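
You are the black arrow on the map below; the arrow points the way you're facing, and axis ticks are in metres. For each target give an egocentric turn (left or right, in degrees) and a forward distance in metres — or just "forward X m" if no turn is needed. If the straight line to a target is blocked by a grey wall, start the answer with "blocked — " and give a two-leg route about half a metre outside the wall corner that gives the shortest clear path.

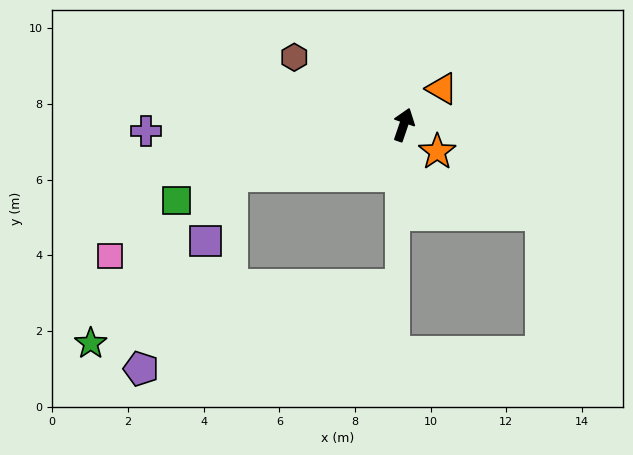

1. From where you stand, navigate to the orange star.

turn right 110°, forward 1.1 m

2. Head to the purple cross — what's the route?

turn left 110°, forward 6.8 m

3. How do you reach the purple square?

blocked — turn left 125°, forward 4.7 m, then turn left 52°, forward 1.9 m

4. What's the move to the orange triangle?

turn right 28°, forward 1.4 m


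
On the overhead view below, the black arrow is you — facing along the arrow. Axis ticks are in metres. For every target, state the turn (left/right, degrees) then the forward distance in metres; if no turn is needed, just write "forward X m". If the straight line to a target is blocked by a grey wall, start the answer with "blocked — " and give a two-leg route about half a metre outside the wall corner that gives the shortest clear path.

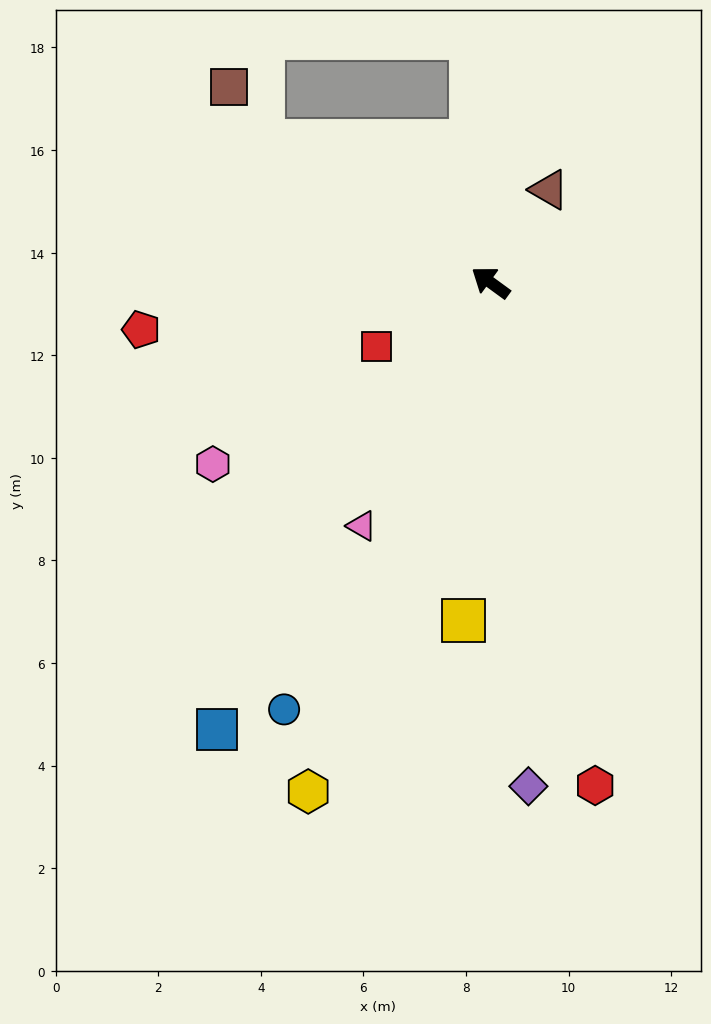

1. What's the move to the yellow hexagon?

turn left 106°, forward 10.5 m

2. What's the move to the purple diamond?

turn left 130°, forward 9.8 m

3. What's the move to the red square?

turn left 65°, forward 2.5 m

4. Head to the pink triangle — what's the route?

turn left 98°, forward 5.4 m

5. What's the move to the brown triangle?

turn right 86°, forward 2.1 m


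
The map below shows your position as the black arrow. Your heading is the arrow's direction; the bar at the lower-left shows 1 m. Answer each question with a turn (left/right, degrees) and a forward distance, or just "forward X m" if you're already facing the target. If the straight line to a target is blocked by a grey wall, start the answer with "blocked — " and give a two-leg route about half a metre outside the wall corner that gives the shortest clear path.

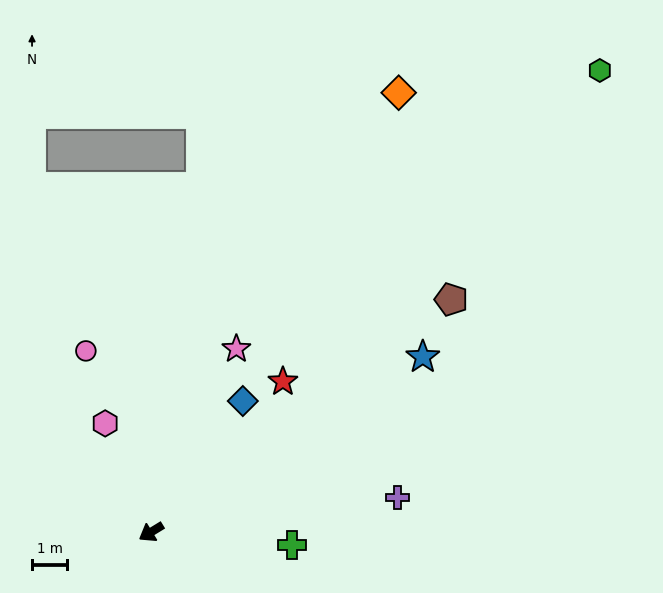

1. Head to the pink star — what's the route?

turn right 146°, forward 5.7 m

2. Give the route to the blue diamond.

turn right 156°, forward 4.5 m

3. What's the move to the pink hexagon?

turn right 99°, forward 3.3 m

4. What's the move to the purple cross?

turn left 157°, forward 7.0 m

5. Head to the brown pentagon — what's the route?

turn right 174°, forward 10.7 m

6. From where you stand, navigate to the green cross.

turn left 143°, forward 4.0 m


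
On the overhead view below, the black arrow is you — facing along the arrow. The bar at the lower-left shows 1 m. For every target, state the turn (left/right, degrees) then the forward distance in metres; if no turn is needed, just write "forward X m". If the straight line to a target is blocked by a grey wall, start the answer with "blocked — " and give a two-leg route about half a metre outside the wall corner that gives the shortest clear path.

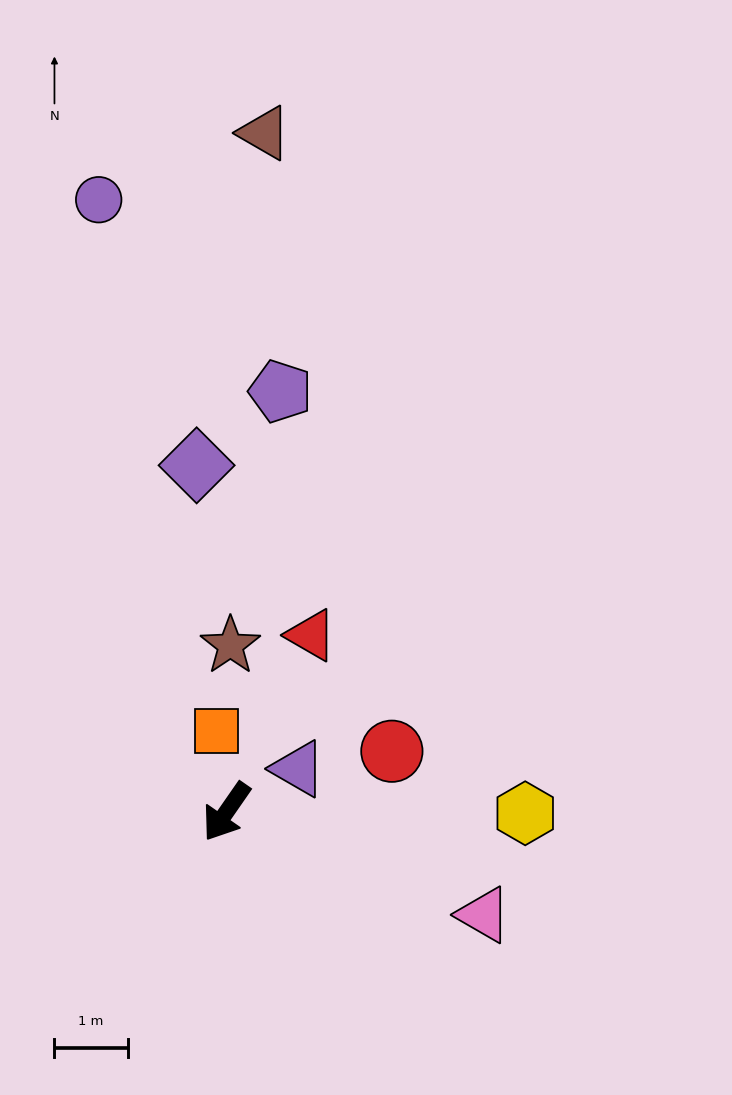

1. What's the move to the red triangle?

turn right 171°, forward 2.7 m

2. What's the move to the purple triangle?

turn left 156°, forward 1.1 m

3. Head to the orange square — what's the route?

turn right 138°, forward 1.1 m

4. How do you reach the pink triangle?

turn left 103°, forward 3.8 m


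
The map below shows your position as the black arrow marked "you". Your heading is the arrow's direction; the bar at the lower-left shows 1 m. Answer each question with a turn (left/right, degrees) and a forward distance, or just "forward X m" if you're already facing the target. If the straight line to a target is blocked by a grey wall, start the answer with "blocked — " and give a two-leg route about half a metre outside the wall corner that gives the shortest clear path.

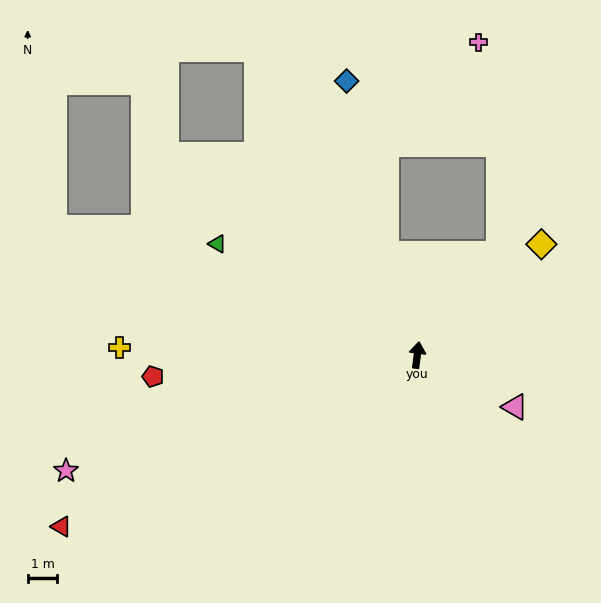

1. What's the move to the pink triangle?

turn right 111°, forward 3.7 m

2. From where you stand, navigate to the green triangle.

turn left 68°, forward 7.7 m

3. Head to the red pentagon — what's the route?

turn left 102°, forward 9.0 m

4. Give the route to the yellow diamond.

turn right 41°, forward 5.6 m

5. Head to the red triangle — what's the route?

turn left 123°, forward 13.4 m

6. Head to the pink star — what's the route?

turn left 116°, forward 12.5 m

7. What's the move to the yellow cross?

turn left 96°, forward 10.1 m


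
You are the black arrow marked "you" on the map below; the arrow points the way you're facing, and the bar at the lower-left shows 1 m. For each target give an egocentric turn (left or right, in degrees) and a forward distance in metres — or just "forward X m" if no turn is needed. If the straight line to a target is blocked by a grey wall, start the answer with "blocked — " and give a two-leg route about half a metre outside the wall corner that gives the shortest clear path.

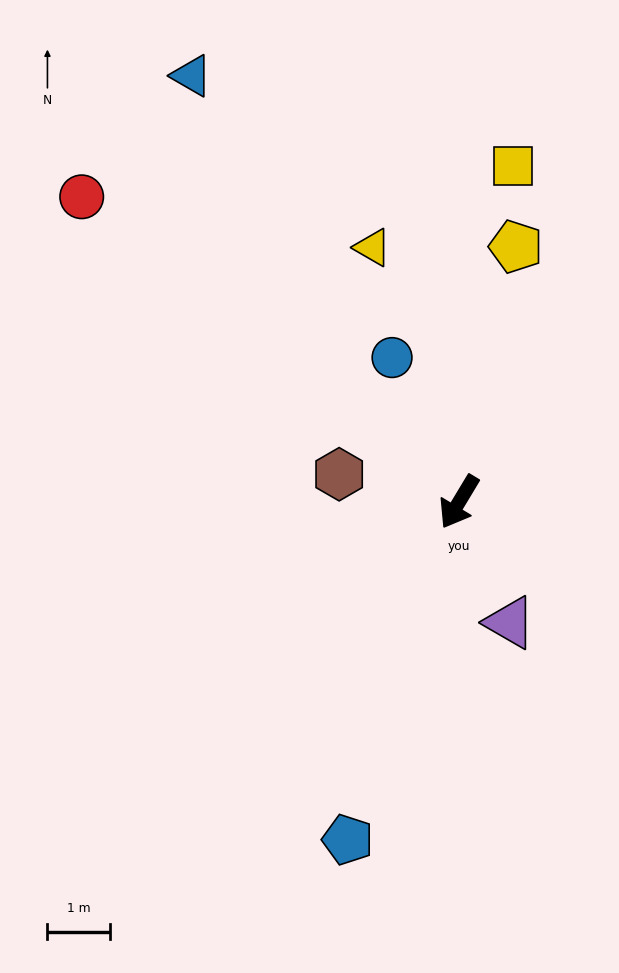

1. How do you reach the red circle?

turn right 98°, forward 7.7 m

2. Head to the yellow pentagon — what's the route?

turn right 161°, forward 4.2 m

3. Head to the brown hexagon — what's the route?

turn right 72°, forward 2.0 m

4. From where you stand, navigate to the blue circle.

turn right 124°, forward 2.5 m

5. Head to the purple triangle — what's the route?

turn left 54°, forward 2.1 m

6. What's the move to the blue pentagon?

turn left 13°, forward 5.7 m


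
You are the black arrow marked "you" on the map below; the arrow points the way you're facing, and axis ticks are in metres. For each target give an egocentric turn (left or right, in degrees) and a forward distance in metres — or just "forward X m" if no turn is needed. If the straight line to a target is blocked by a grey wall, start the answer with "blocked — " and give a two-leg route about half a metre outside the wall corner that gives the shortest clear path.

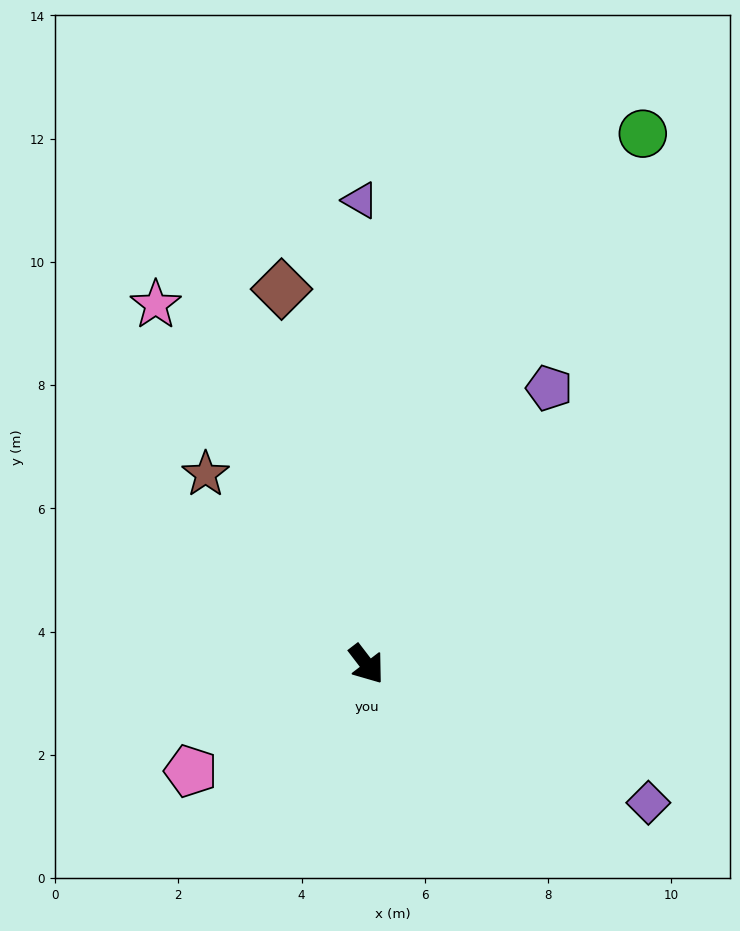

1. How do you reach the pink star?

turn left 173°, forward 6.8 m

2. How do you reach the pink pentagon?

turn right 96°, forward 3.3 m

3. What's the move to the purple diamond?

turn left 26°, forward 5.1 m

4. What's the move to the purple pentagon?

turn left 109°, forward 5.4 m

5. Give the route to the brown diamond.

turn left 155°, forward 6.2 m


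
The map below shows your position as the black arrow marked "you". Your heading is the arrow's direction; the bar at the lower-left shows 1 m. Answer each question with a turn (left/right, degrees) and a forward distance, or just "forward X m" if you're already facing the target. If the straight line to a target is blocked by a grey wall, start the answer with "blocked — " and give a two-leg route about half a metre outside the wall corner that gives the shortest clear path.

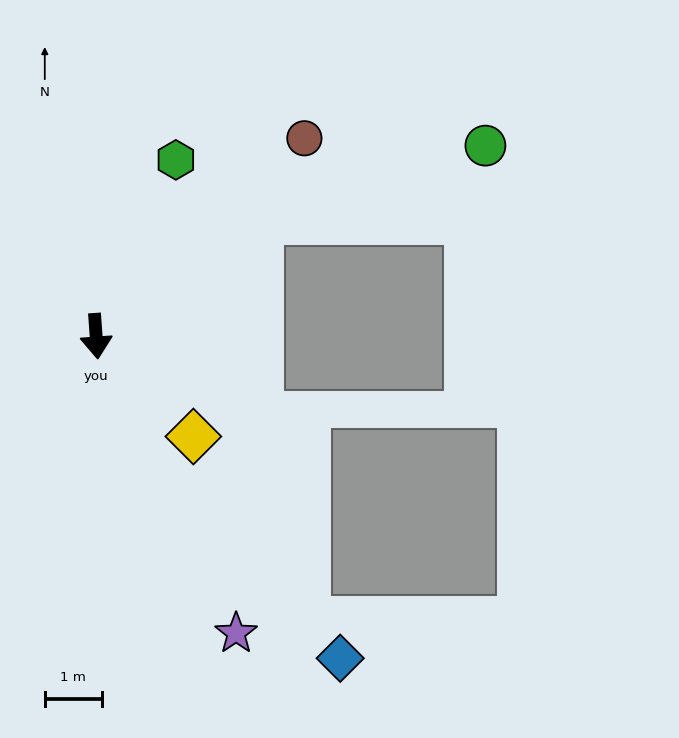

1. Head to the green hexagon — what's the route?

turn left 152°, forward 3.4 m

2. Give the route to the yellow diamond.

turn left 40°, forward 2.5 m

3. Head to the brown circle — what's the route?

turn left 129°, forward 5.1 m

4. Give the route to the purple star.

turn left 21°, forward 5.8 m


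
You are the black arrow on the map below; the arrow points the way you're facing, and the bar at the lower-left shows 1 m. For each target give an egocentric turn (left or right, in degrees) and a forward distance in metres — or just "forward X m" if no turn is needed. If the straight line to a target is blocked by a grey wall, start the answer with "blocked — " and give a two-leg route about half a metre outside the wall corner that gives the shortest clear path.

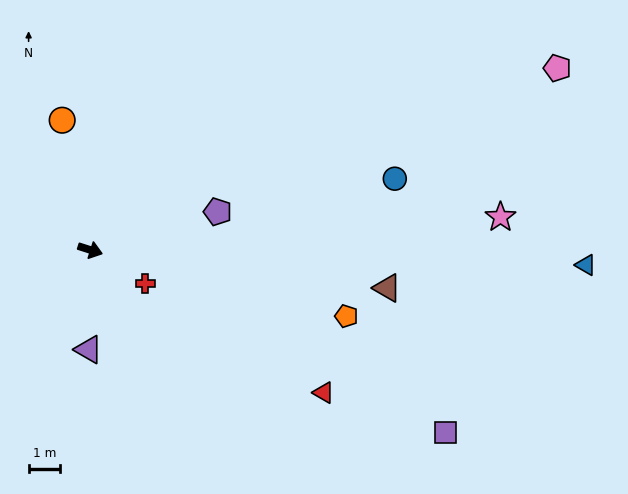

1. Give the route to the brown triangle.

turn left 10°, forward 9.5 m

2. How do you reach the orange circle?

turn left 120°, forward 4.2 m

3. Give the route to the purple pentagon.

turn left 34°, forward 4.2 m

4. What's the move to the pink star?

turn left 22°, forward 13.1 m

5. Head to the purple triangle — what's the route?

turn right 73°, forward 3.2 m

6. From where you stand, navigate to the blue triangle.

turn left 16°, forward 15.8 m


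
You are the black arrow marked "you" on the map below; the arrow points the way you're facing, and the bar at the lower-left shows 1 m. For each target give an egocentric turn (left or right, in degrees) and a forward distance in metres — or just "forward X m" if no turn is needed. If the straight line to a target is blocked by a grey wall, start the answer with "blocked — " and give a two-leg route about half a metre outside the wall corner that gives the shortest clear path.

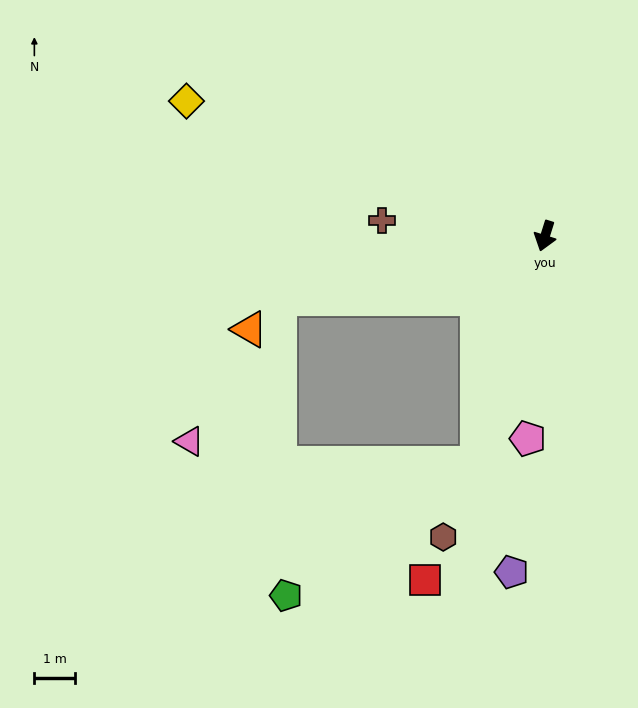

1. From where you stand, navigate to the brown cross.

turn right 78°, forward 4.0 m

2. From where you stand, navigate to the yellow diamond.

turn right 93°, forward 9.4 m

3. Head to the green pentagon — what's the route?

blocked — forward 5.8 m, then turn right 38°, forward 5.7 m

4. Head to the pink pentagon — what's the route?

turn left 13°, forward 5.0 m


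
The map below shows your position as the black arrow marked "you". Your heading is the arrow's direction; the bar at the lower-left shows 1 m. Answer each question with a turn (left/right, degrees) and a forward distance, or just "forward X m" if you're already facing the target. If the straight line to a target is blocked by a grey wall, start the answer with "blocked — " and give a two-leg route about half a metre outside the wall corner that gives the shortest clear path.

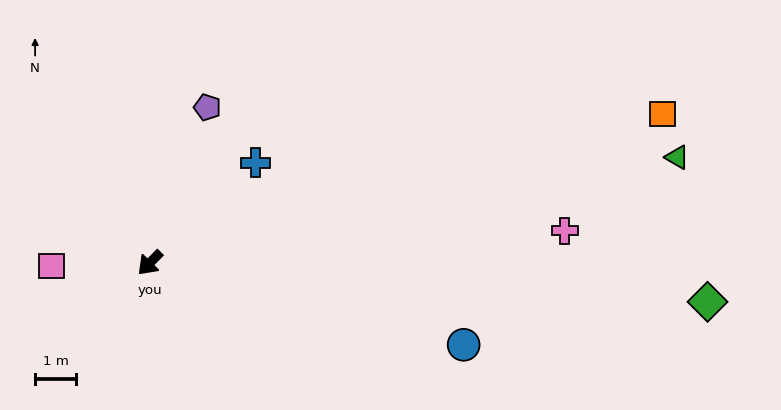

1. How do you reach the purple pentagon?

turn right 156°, forward 4.1 m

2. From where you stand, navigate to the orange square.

turn left 151°, forward 13.1 m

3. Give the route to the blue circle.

turn left 120°, forward 8.0 m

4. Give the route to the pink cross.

turn left 139°, forward 10.2 m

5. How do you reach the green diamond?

turn left 130°, forward 13.7 m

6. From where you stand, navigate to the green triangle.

turn left 146°, forward 13.2 m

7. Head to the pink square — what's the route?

turn right 44°, forward 2.4 m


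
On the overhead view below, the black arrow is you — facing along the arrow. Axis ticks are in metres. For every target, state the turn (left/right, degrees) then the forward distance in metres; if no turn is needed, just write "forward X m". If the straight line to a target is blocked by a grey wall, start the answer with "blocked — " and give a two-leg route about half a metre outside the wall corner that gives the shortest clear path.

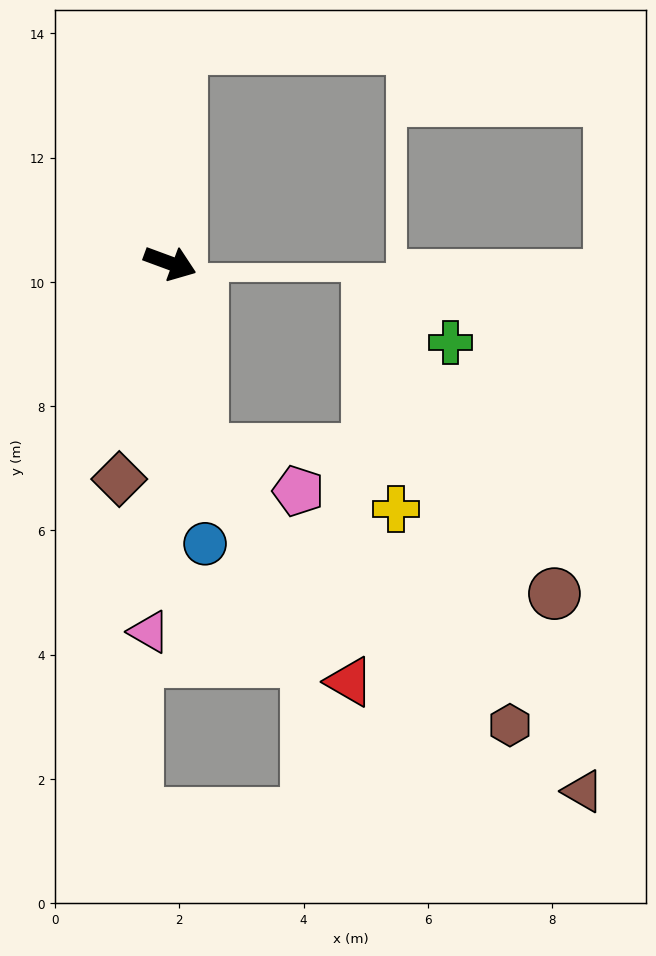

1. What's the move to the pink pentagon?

blocked — turn right 60°, forward 3.1 m, then turn left 57°, forward 1.7 m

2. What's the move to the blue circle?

turn right 63°, forward 4.6 m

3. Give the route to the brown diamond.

turn right 83°, forward 3.6 m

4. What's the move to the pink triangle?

turn right 73°, forward 5.9 m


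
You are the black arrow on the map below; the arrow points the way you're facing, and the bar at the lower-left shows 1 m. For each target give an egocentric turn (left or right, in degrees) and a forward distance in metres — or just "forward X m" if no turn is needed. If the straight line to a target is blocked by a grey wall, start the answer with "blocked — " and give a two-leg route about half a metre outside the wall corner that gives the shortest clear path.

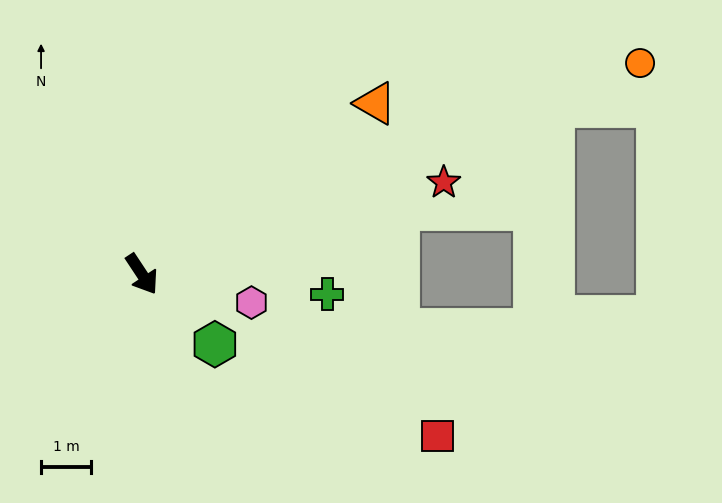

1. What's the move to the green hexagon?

turn left 13°, forward 2.0 m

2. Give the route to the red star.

turn left 73°, forward 6.3 m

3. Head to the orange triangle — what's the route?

turn left 93°, forward 5.8 m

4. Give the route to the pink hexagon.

turn left 42°, forward 2.3 m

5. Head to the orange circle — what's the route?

turn left 80°, forward 10.8 m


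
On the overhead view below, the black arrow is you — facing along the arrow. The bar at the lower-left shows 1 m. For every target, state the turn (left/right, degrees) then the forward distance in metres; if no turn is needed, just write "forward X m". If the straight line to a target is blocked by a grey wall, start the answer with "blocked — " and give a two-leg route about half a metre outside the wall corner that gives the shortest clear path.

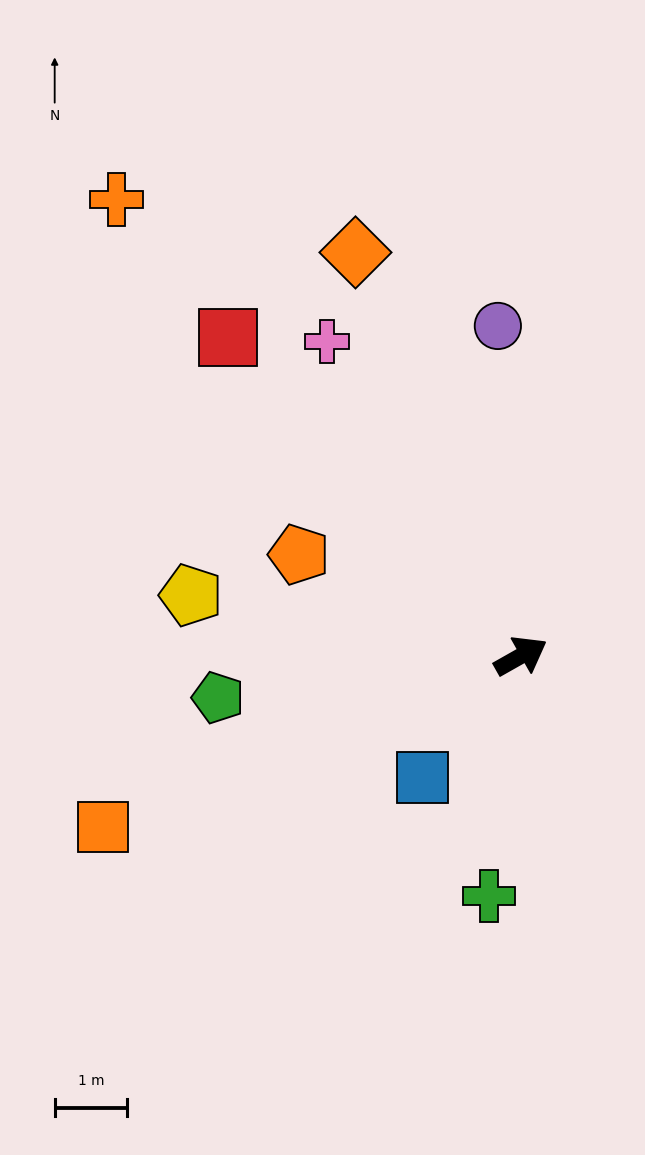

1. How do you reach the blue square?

turn right 158°, forward 2.2 m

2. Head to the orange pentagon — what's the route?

turn left 126°, forward 3.4 m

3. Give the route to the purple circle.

turn left 64°, forward 4.5 m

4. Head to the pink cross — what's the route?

turn left 92°, forward 5.1 m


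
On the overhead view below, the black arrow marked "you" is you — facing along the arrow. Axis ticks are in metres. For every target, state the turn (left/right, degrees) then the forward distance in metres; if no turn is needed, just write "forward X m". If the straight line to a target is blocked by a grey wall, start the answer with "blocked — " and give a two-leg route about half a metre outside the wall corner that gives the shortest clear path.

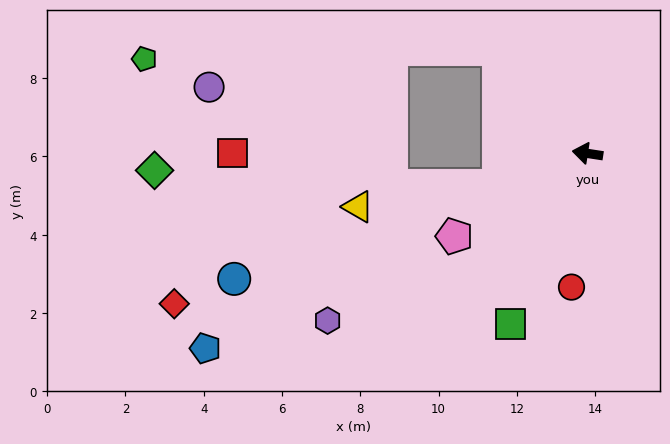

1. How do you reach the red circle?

turn left 92°, forward 3.4 m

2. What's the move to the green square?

turn left 74°, forward 4.8 m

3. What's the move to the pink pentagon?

turn left 41°, forward 4.0 m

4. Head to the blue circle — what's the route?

turn left 28°, forward 9.6 m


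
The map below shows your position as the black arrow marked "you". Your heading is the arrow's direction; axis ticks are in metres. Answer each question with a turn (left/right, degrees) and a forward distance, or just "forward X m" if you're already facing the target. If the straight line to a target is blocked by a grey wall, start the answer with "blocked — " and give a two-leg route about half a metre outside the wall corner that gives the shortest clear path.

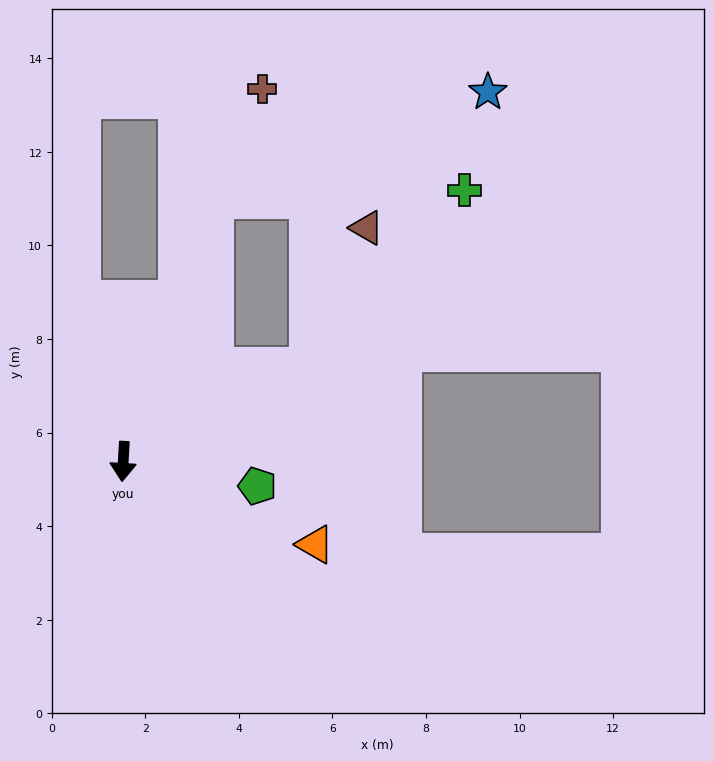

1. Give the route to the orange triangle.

turn left 70°, forward 4.5 m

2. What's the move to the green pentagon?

turn left 83°, forward 2.9 m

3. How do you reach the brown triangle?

blocked — turn left 120°, forward 4.5 m, then turn left 41°, forward 3.2 m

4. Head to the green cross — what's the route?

blocked — turn left 120°, forward 4.5 m, then turn left 22°, forward 5.0 m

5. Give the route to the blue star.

blocked — turn left 120°, forward 4.5 m, then turn left 30°, forward 7.0 m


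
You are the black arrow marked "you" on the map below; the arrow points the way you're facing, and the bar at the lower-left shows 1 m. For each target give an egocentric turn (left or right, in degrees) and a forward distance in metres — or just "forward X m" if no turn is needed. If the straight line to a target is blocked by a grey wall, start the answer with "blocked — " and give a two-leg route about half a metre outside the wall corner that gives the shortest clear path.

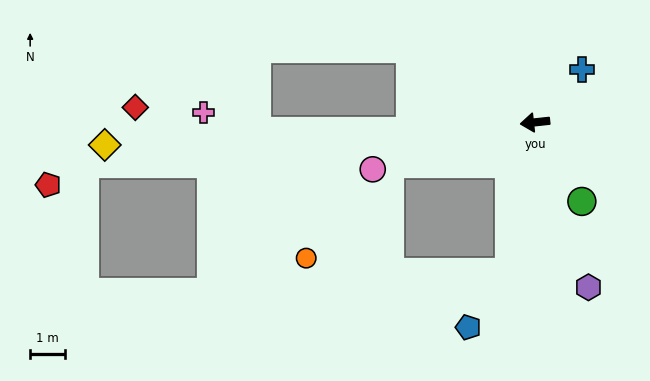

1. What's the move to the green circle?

turn left 115°, forward 2.7 m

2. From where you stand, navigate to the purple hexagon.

turn left 102°, forward 5.0 m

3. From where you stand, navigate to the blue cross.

turn right 138°, forward 2.0 m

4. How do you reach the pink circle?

turn left 10°, forward 4.9 m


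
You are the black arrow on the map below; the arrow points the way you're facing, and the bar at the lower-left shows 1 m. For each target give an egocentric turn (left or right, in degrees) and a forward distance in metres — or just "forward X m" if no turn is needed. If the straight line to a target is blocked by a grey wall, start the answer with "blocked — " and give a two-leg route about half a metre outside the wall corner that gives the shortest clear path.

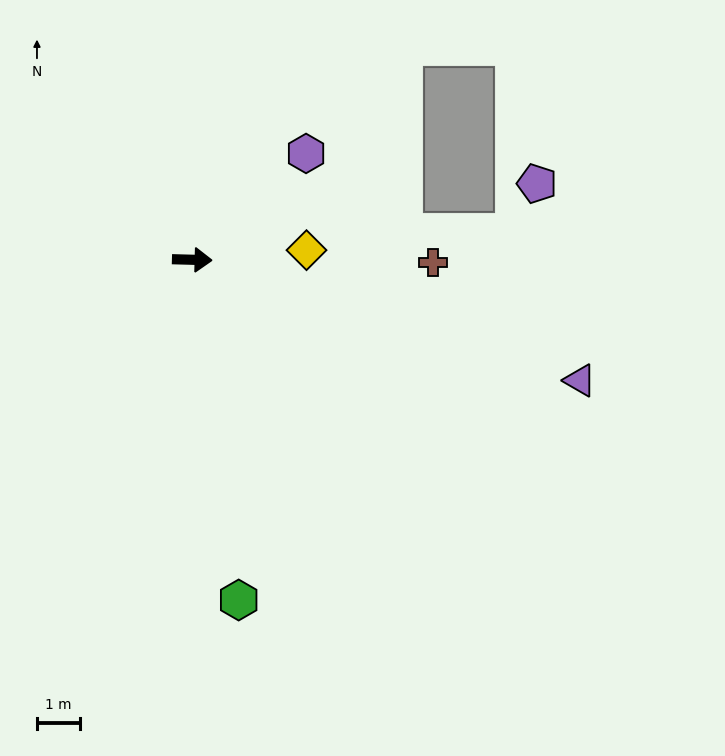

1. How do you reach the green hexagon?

turn right 81°, forward 7.9 m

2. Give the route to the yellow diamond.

turn left 6°, forward 2.6 m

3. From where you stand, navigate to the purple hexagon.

turn left 45°, forward 3.6 m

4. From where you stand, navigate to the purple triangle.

turn right 16°, forward 9.4 m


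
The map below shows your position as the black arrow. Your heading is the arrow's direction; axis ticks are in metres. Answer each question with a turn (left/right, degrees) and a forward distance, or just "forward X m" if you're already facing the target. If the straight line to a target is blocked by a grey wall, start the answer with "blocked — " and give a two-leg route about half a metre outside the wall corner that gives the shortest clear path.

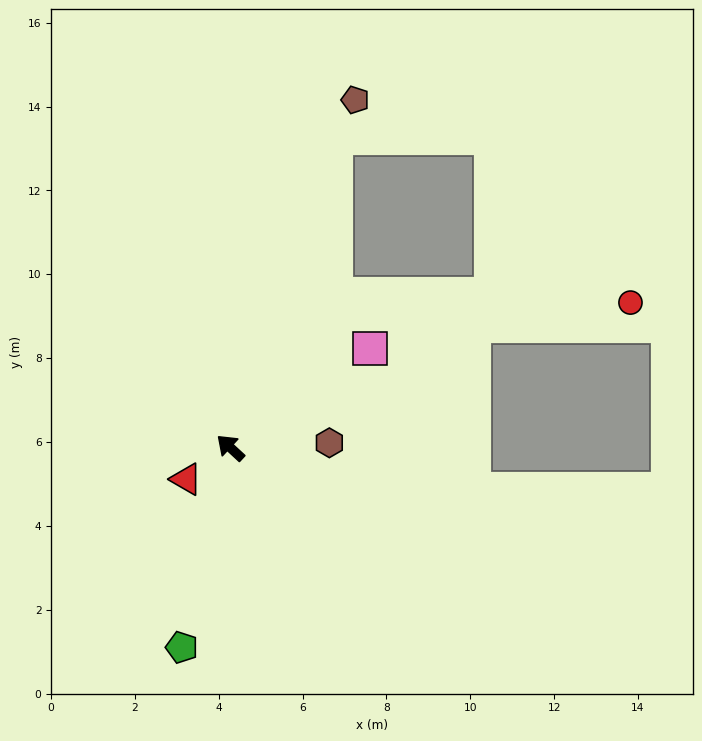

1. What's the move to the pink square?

turn right 102°, forward 4.1 m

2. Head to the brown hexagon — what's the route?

turn right 134°, forward 2.4 m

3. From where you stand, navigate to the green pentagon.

turn left 119°, forward 4.9 m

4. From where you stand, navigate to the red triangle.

turn left 78°, forward 1.3 m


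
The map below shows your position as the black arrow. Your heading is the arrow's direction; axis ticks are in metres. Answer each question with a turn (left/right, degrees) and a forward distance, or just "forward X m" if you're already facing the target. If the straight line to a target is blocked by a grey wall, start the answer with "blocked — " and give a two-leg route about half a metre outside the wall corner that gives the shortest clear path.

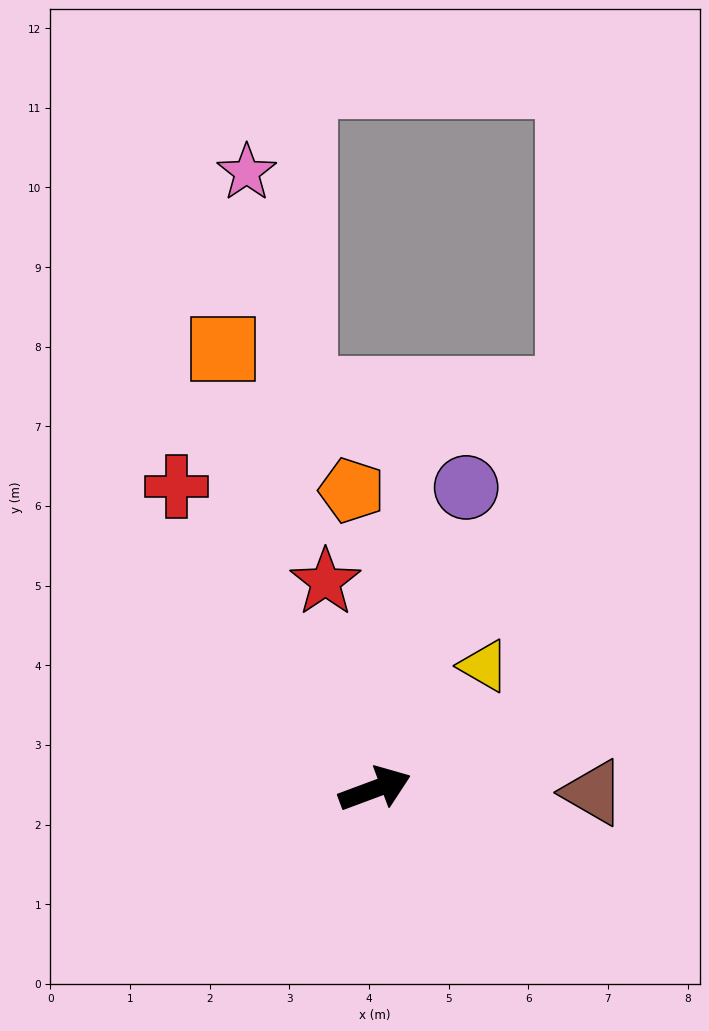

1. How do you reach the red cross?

turn left 103°, forward 4.5 m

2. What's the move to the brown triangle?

turn right 21°, forward 2.7 m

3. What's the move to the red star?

turn left 83°, forward 2.7 m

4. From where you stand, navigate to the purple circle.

turn left 53°, forward 4.0 m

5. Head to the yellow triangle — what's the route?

turn left 28°, forward 2.1 m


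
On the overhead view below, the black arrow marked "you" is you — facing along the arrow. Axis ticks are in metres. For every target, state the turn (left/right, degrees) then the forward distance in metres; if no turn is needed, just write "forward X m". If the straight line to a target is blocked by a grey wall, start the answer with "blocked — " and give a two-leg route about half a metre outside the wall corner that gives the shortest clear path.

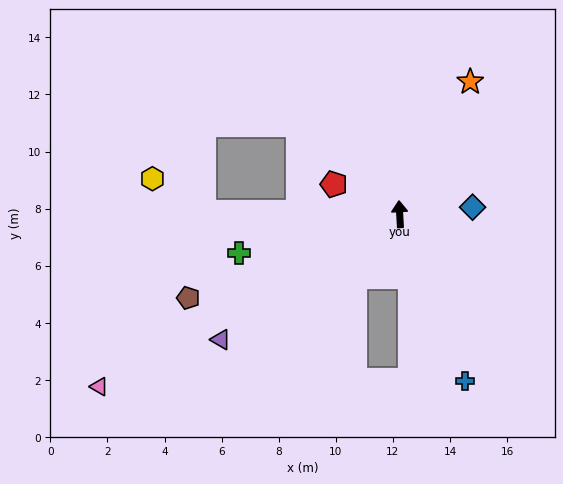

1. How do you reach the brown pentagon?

turn left 108°, forward 8.0 m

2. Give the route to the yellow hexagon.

blocked — turn left 86°, forward 6.8 m, then turn right 31°, forward 2.2 m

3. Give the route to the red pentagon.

turn left 62°, forward 2.5 m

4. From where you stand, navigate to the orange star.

turn right 31°, forward 5.3 m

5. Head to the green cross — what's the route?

turn left 100°, forward 5.8 m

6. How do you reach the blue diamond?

turn right 88°, forward 2.6 m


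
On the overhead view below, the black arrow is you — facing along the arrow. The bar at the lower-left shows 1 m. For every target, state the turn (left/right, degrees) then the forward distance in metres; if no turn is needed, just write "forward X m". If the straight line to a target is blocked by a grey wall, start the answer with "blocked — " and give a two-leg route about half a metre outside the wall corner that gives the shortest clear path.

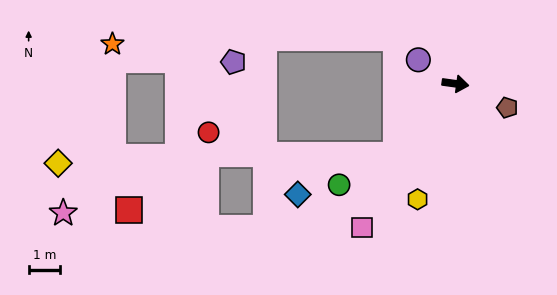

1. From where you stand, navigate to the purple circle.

turn left 155°, forward 1.4 m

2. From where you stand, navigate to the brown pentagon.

turn right 17°, forward 1.8 m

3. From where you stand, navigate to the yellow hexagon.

turn right 100°, forward 3.9 m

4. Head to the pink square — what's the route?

turn right 115°, forward 5.4 m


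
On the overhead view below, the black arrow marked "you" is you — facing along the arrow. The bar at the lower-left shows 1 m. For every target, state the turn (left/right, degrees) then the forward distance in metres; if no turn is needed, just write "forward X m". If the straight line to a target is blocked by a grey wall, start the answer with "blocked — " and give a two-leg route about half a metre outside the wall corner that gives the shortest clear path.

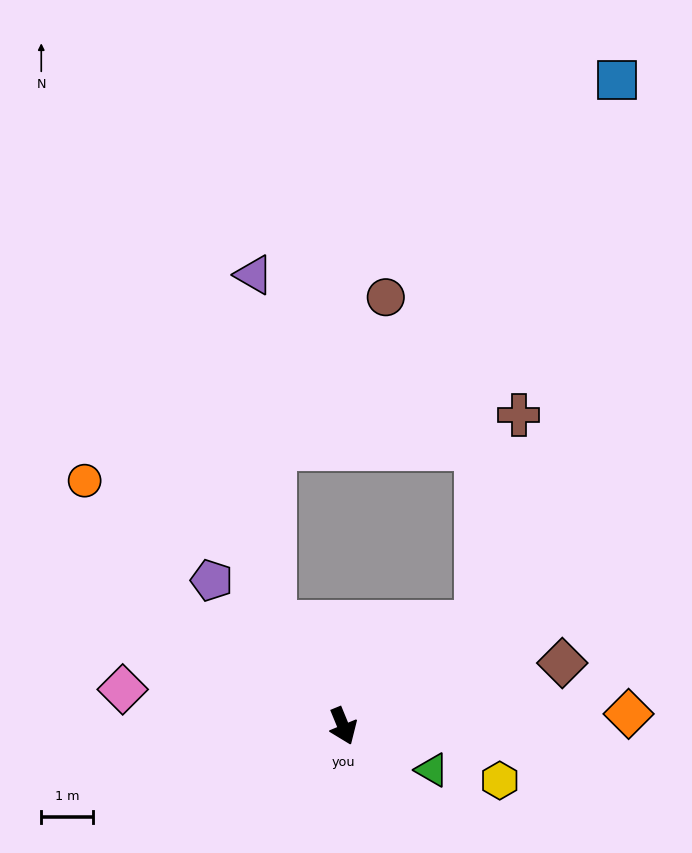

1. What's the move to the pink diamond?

turn right 122°, forward 4.3 m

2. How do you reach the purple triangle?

blocked — turn right 169°, forward 2.4 m, then turn right 30°, forward 6.7 m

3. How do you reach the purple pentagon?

turn right 160°, forward 3.8 m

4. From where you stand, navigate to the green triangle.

turn left 41°, forward 1.9 m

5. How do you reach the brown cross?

blocked — turn left 106°, forward 3.3 m, then turn left 40°, forward 4.1 m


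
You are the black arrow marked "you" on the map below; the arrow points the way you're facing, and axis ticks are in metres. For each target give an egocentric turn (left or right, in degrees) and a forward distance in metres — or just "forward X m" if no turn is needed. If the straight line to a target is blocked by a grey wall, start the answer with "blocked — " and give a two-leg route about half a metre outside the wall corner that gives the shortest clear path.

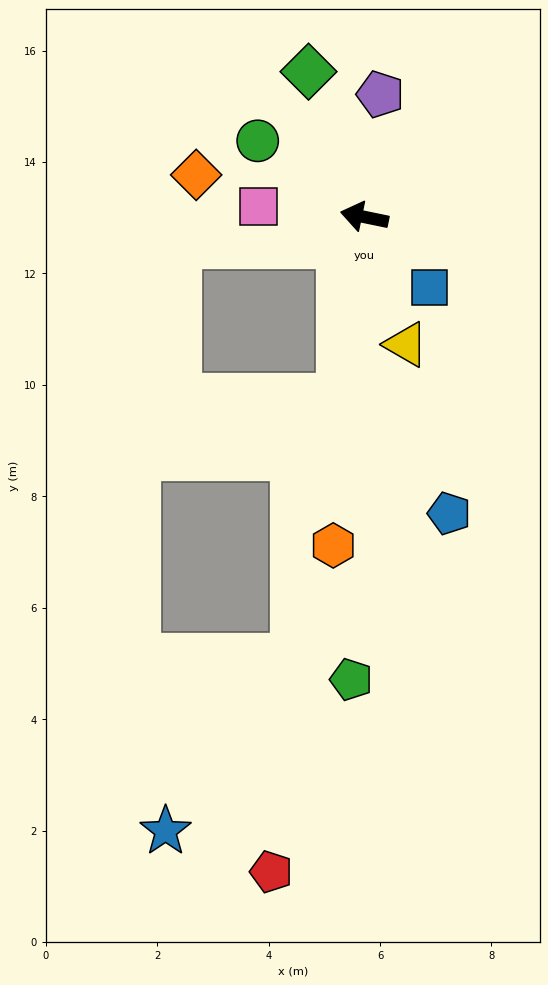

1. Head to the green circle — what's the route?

turn right 24°, forward 2.4 m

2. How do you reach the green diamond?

turn right 57°, forward 2.8 m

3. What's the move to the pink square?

turn left 6°, forward 1.9 m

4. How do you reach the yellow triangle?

turn left 120°, forward 2.4 m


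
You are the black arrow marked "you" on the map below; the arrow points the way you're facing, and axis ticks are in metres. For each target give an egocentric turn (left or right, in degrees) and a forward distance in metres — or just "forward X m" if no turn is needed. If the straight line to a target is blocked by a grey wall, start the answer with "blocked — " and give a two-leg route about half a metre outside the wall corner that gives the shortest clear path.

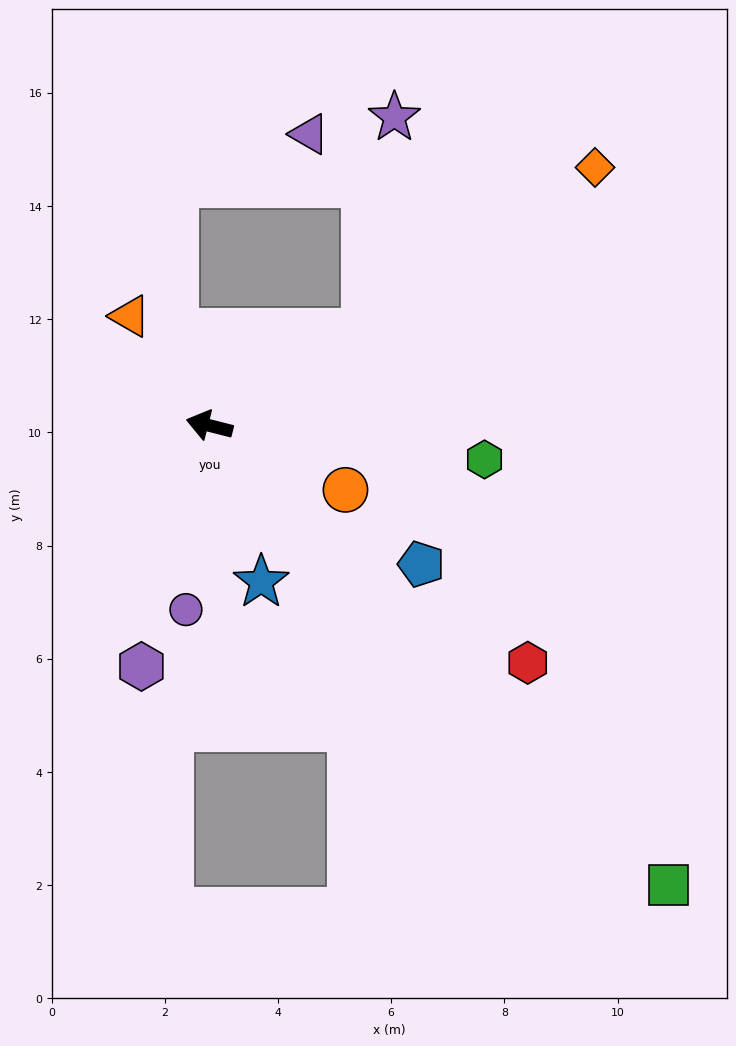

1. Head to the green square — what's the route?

turn left 149°, forward 11.5 m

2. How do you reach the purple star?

blocked — turn right 135°, forward 3.2 m, then turn left 52°, forward 3.8 m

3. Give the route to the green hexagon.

turn right 173°, forward 4.9 m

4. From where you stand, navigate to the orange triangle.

turn right 40°, forward 2.4 m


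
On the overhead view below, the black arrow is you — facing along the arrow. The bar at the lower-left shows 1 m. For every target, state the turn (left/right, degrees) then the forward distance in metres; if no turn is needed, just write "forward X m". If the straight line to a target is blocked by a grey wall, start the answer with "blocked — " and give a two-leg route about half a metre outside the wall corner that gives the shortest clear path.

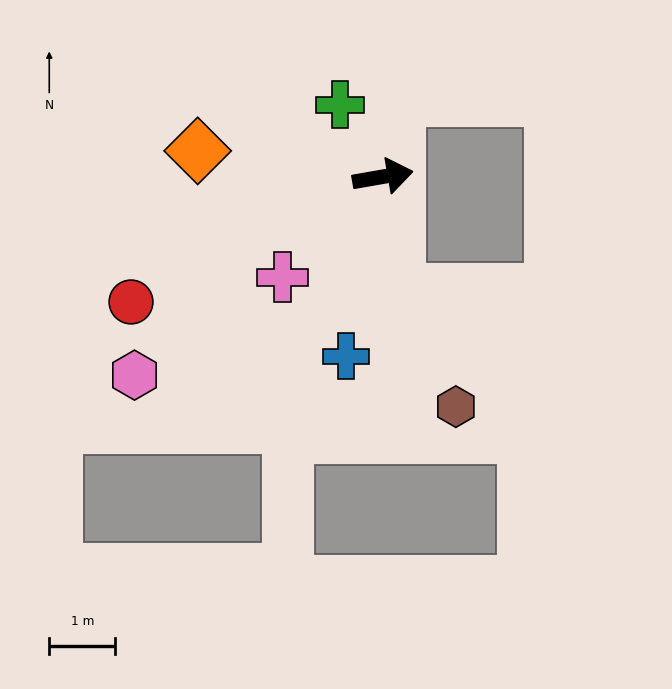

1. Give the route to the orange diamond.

turn left 162°, forward 2.8 m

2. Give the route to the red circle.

turn right 163°, forward 4.3 m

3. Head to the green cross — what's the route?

turn left 111°, forward 1.3 m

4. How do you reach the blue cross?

turn right 111°, forward 2.8 m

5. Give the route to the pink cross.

turn right 145°, forward 2.2 m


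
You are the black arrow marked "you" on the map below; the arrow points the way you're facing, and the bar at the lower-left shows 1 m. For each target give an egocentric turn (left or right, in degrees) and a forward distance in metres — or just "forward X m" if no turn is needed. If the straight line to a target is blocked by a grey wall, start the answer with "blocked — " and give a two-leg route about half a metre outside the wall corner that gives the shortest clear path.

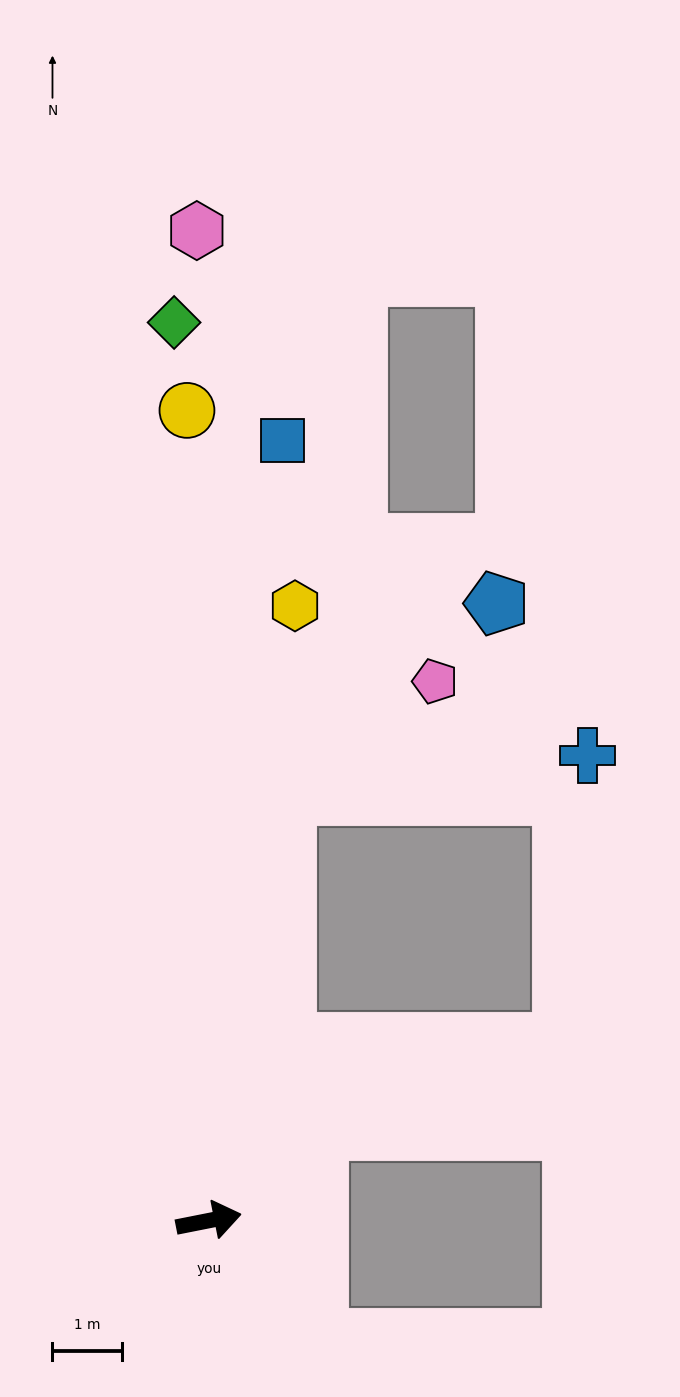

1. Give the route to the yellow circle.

turn left 80°, forward 11.7 m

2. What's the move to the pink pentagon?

blocked — turn left 68°, forward 6.2 m, then turn right 41°, forward 2.7 m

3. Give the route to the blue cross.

blocked — turn left 68°, forward 6.2 m, then turn right 72°, forward 4.4 m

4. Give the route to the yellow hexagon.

turn left 71°, forward 9.0 m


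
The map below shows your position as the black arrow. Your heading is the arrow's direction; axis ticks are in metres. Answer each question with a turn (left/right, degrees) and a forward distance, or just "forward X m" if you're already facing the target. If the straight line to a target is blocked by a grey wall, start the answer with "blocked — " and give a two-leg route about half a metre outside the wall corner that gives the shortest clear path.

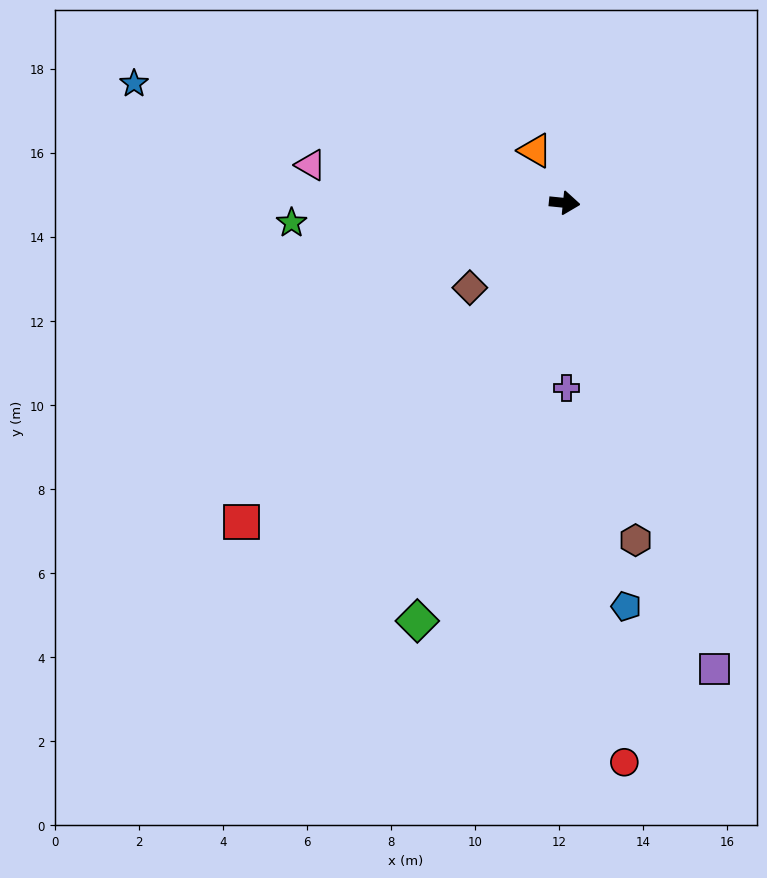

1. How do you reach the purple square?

turn right 66°, forward 11.6 m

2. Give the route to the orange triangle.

turn left 125°, forward 1.4 m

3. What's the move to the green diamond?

turn right 104°, forward 10.5 m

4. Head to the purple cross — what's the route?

turn right 84°, forward 4.4 m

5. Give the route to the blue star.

turn left 170°, forward 10.6 m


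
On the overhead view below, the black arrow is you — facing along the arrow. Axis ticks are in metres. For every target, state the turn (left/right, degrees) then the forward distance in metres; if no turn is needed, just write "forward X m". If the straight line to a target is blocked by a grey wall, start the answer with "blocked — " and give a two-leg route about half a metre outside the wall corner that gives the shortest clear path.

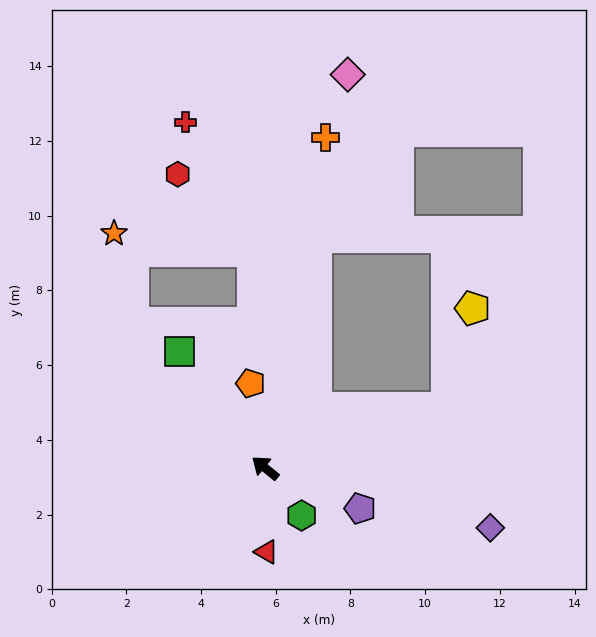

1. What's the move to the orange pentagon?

turn right 41°, forward 2.3 m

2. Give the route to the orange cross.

turn right 61°, forward 9.0 m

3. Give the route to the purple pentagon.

turn right 164°, forward 2.8 m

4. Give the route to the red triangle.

turn left 130°, forward 2.2 m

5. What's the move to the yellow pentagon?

blocked — turn right 123°, forward 5.1 m, then turn left 58°, forward 2.8 m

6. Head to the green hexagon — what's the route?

turn left 167°, forward 1.6 m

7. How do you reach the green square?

turn right 15°, forward 3.9 m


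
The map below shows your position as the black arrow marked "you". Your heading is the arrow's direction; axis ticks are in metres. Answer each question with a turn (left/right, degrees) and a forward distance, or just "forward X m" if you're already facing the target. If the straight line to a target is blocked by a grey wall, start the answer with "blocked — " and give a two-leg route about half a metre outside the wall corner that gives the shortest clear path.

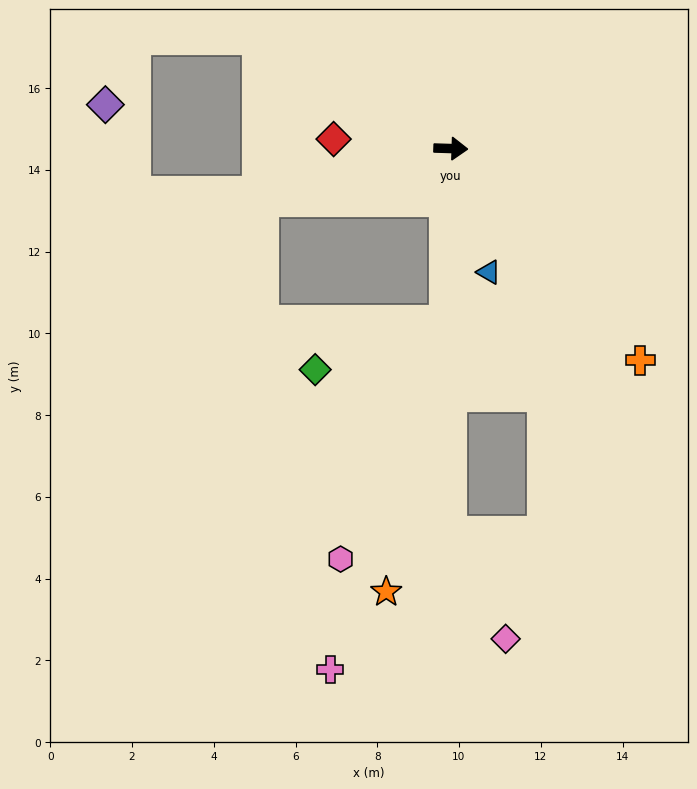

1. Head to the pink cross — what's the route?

blocked — turn right 90°, forward 4.2 m, then turn right 17°, forward 9.0 m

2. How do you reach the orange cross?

turn right 46°, forward 7.0 m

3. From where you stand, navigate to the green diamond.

blocked — turn right 90°, forward 4.2 m, then turn right 68°, forward 3.4 m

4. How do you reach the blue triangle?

turn right 71°, forward 3.2 m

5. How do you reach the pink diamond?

blocked — turn right 88°, forward 9.4 m, then turn left 28°, forward 2.9 m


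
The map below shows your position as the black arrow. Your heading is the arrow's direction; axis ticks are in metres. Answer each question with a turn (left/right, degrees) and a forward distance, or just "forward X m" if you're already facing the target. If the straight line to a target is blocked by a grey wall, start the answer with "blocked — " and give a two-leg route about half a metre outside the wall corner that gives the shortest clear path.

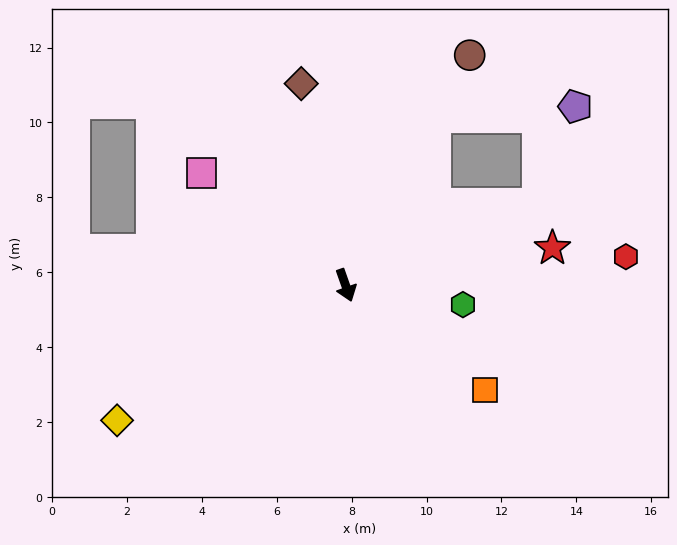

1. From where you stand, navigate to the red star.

turn left 81°, forward 5.6 m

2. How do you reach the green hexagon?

turn left 61°, forward 3.2 m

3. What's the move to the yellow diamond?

turn right 79°, forward 7.1 m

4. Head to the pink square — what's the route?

turn right 147°, forward 4.9 m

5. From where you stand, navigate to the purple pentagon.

blocked — turn left 94°, forward 5.6 m, then turn left 46°, forward 2.8 m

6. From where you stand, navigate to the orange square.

turn left 34°, forward 4.7 m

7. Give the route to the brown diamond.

turn left 173°, forward 5.5 m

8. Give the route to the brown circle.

turn left 132°, forward 7.0 m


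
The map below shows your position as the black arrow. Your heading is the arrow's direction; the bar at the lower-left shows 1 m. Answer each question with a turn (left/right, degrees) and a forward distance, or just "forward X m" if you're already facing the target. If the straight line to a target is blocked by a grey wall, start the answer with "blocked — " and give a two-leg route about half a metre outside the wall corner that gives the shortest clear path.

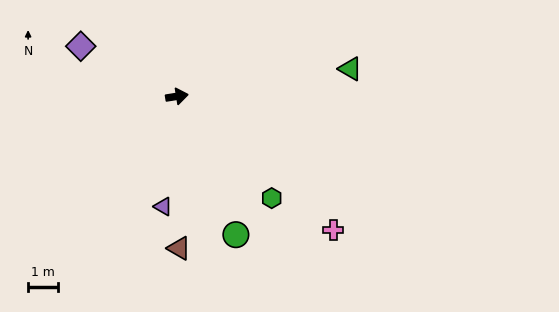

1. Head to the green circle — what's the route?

turn right 76°, forward 5.0 m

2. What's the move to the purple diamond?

turn left 143°, forward 3.6 m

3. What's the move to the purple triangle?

turn right 106°, forward 3.7 m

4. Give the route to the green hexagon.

turn right 56°, forward 4.6 m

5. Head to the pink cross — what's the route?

turn right 50°, forward 6.8 m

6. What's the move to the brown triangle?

turn right 98°, forward 5.0 m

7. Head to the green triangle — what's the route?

forward 5.8 m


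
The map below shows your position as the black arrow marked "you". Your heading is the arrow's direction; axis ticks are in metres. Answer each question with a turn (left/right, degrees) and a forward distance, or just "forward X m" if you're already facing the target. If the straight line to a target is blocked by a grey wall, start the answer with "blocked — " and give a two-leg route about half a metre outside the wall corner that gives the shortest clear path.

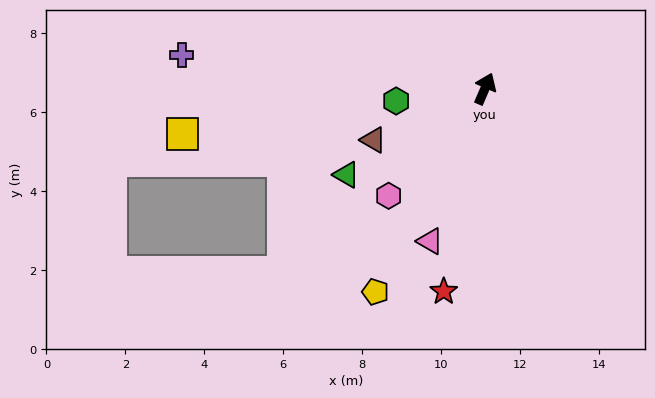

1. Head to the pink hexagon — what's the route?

turn left 161°, forward 3.7 m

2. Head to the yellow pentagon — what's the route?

turn left 175°, forward 5.8 m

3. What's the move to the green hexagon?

turn left 121°, forward 2.3 m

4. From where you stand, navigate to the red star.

turn right 168°, forward 5.2 m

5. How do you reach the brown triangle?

turn left 138°, forward 3.1 m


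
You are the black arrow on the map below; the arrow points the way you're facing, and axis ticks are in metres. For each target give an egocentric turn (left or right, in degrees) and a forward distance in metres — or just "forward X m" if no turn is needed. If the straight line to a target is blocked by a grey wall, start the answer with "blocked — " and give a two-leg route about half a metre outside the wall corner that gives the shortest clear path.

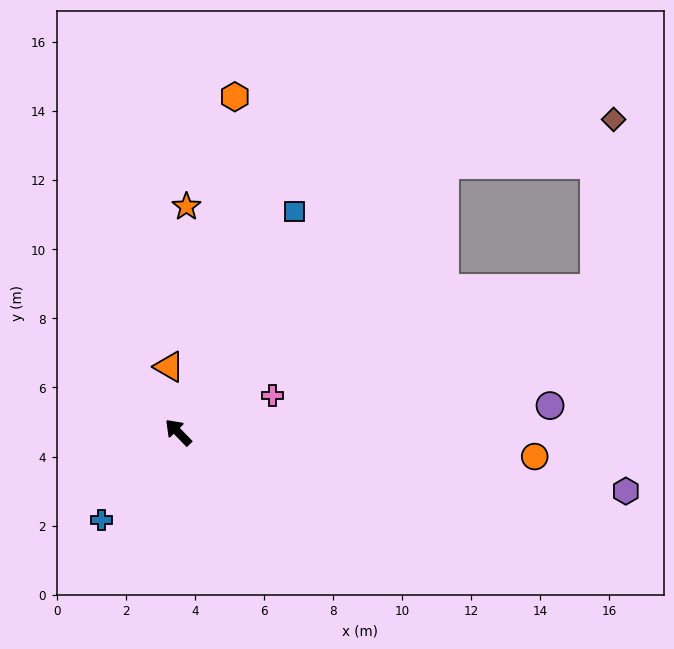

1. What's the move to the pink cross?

turn right 113°, forward 2.9 m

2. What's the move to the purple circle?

turn right 130°, forward 10.8 m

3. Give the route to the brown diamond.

blocked — turn right 89°, forward 10.9 m, then turn right 30°, forward 5.1 m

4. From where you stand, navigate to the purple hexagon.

turn right 142°, forward 13.1 m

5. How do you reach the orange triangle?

turn right 36°, forward 1.9 m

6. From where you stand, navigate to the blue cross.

turn left 95°, forward 3.4 m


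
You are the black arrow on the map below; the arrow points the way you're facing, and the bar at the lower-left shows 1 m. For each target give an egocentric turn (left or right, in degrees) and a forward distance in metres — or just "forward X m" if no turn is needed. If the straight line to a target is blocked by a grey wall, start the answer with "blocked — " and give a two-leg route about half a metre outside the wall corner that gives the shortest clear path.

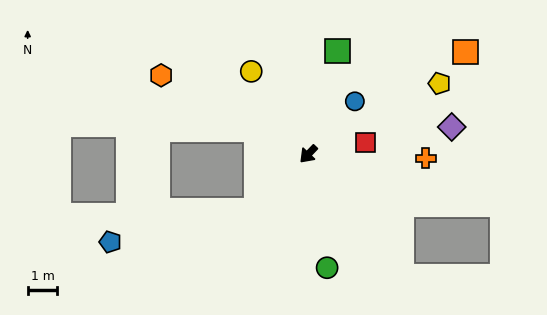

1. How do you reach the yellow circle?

turn right 102°, forward 3.4 m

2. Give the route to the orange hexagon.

turn right 74°, forward 5.6 m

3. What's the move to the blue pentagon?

blocked — forward 2.6 m, then turn right 34°, forward 5.1 m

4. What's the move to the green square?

turn right 152°, forward 3.6 m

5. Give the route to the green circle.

turn left 53°, forward 3.9 m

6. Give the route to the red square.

turn left 145°, forward 2.0 m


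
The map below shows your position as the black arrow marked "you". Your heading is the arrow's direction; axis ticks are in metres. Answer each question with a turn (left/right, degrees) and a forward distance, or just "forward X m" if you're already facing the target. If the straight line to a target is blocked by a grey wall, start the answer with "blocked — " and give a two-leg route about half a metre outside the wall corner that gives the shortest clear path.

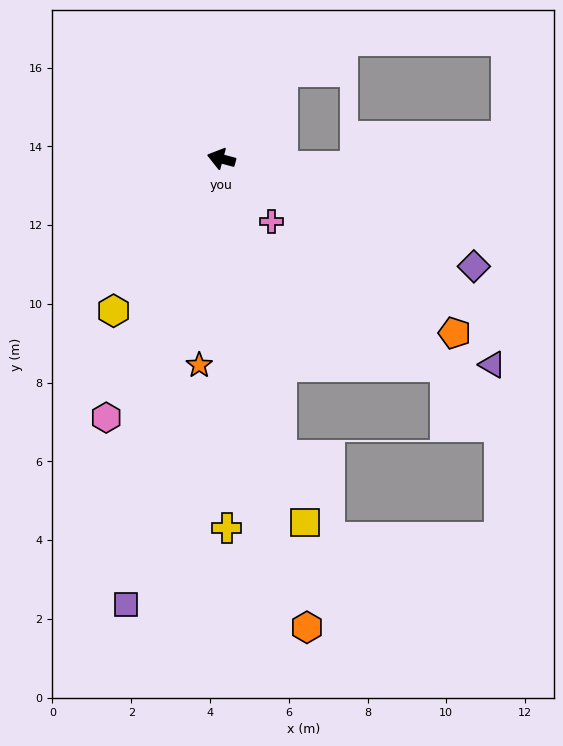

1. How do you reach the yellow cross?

turn left 106°, forward 9.4 m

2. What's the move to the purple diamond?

turn left 172°, forward 7.0 m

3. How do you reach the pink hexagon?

turn left 81°, forward 7.2 m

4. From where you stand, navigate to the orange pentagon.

turn left 158°, forward 7.4 m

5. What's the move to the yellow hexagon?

turn left 70°, forward 4.7 m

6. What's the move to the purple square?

turn left 93°, forward 11.6 m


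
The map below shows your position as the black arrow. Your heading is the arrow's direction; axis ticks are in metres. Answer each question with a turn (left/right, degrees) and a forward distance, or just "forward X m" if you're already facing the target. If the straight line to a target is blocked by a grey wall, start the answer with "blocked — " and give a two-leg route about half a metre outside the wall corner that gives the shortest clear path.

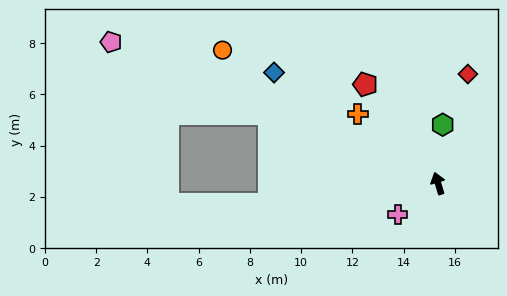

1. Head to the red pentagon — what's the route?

turn left 19°, forward 4.8 m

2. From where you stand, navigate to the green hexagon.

turn right 21°, forward 2.3 m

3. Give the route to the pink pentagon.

turn left 50°, forward 13.9 m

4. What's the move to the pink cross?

turn left 111°, forward 2.0 m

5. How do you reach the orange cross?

turn left 32°, forward 4.1 m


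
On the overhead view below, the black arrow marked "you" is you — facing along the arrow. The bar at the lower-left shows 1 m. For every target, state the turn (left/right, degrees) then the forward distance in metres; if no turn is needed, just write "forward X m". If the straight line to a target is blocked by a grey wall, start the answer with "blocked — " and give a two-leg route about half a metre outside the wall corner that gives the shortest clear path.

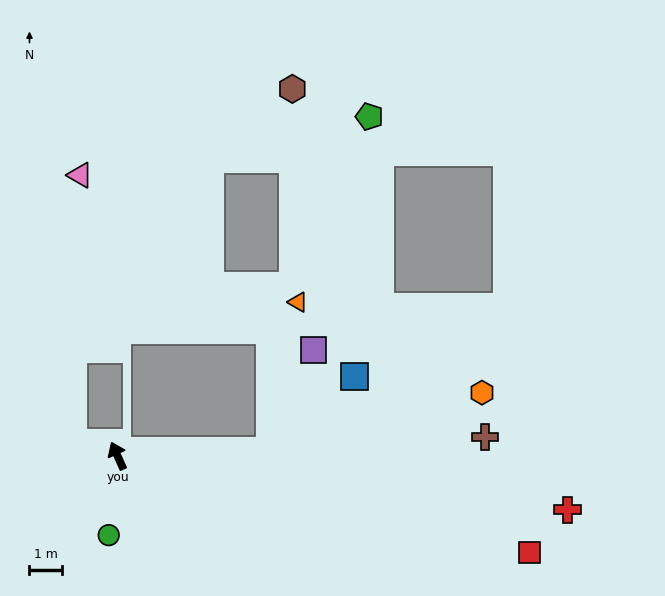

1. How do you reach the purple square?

blocked — turn right 112°, forward 4.6 m, then turn left 64°, forward 3.4 m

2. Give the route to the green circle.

turn left 150°, forward 2.4 m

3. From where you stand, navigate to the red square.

turn right 127°, forward 12.9 m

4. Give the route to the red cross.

turn right 121°, forward 13.9 m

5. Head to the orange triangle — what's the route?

blocked — turn right 112°, forward 4.6 m, then turn left 77°, forward 4.6 m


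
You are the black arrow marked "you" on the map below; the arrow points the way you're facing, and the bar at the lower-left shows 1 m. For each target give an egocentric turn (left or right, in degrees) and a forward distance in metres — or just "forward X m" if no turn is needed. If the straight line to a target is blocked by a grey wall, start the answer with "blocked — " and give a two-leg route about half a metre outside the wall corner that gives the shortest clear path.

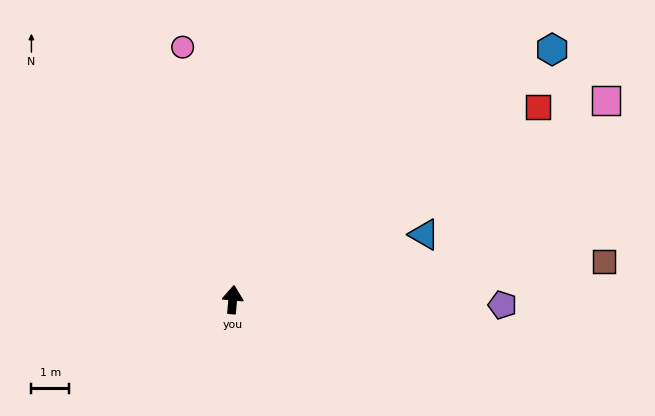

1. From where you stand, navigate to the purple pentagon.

turn right 86°, forward 7.2 m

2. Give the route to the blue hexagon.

turn right 47°, forward 10.8 m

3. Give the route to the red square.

turn right 53°, forward 9.6 m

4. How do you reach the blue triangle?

turn right 66°, forward 5.4 m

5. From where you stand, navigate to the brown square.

turn right 79°, forward 9.9 m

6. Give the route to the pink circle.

turn left 16°, forward 6.8 m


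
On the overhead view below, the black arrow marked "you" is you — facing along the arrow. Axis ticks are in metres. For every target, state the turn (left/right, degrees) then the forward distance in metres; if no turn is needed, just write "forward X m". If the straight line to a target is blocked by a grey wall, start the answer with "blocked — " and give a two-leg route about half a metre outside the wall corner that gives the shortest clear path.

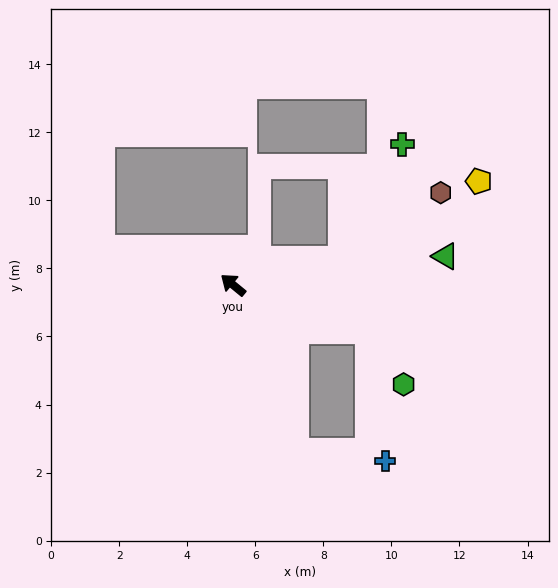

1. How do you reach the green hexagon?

blocked — turn right 159°, forward 4.2 m, then turn right 40°, forward 1.9 m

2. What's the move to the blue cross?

blocked — turn left 150°, forward 5.3 m, then turn left 64°, forward 2.7 m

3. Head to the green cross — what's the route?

blocked — turn right 128°, forward 3.3 m, then turn left 50°, forward 3.8 m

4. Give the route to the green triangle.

turn right 133°, forward 6.3 m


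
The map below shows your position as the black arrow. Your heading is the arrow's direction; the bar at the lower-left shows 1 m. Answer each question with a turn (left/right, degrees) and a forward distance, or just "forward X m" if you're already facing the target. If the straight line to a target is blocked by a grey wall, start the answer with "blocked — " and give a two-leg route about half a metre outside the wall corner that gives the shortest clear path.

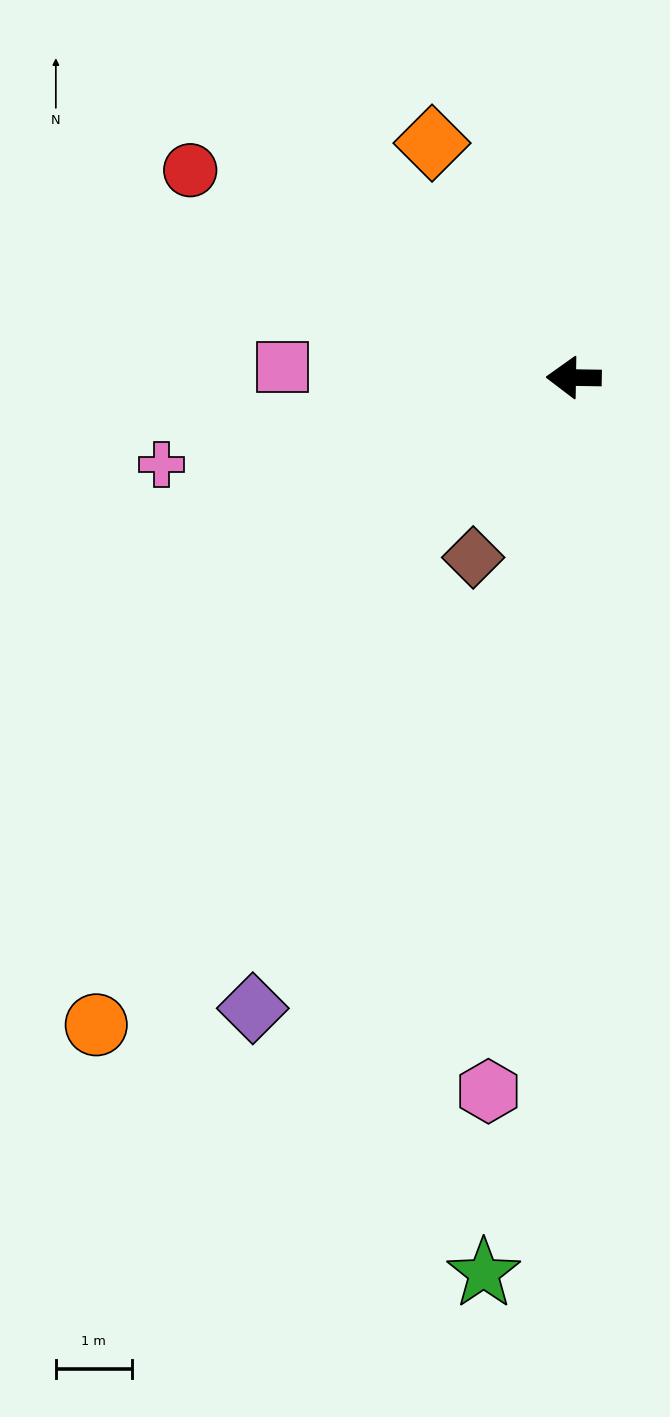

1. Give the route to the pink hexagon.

turn left 84°, forward 9.5 m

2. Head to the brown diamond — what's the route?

turn left 62°, forward 2.7 m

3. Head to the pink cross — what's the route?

turn left 13°, forward 5.5 m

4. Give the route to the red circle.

turn right 27°, forward 5.7 m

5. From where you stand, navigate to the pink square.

forward 3.8 m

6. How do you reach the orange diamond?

turn right 58°, forward 3.6 m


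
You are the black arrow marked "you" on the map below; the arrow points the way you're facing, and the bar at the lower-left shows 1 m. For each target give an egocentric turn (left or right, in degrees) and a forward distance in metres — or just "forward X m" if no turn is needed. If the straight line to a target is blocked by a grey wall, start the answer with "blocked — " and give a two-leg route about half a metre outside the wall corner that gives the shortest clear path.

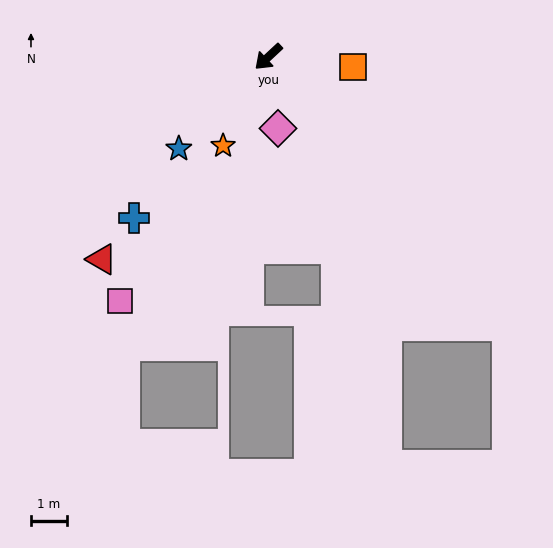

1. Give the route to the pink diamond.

turn left 55°, forward 2.0 m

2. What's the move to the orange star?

turn left 20°, forward 2.8 m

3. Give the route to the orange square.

turn left 130°, forward 2.4 m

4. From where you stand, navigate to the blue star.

turn left 3°, forward 3.6 m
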